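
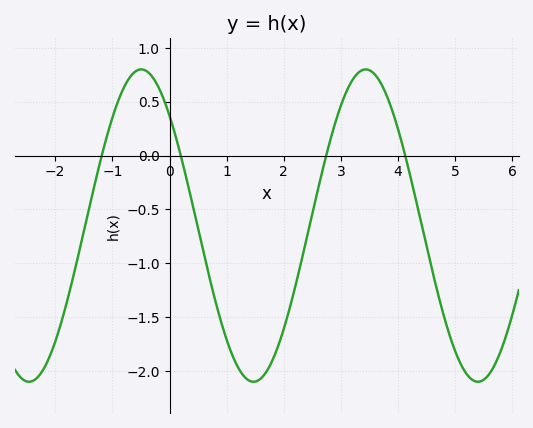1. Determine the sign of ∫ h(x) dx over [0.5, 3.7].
negative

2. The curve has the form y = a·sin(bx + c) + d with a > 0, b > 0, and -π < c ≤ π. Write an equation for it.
y = 1.45sin(1.6x + 2.4) - 0.65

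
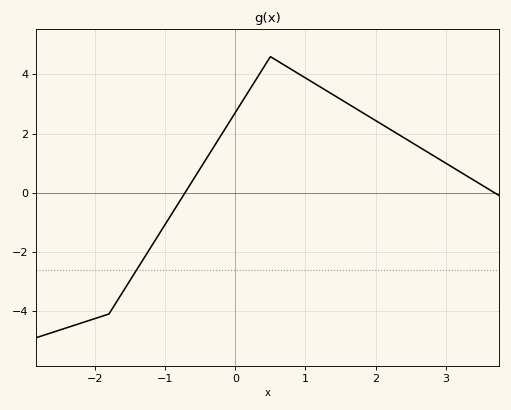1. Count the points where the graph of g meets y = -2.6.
1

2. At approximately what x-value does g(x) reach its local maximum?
0.499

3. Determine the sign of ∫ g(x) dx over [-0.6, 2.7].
positive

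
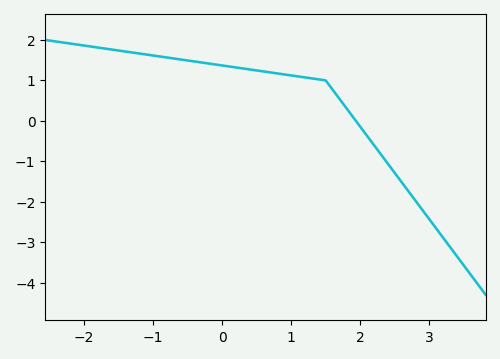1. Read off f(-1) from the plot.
1.62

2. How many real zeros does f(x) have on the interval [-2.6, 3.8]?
1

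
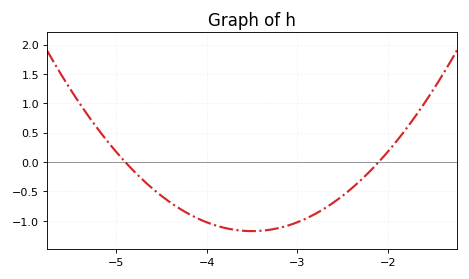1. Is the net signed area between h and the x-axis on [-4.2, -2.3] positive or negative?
negative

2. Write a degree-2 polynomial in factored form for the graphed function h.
y = 0.6(x + 4.9)(x + 2.1)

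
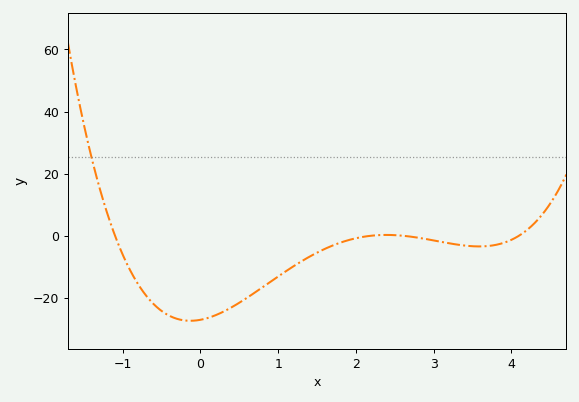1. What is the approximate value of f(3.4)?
-4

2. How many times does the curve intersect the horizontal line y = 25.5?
1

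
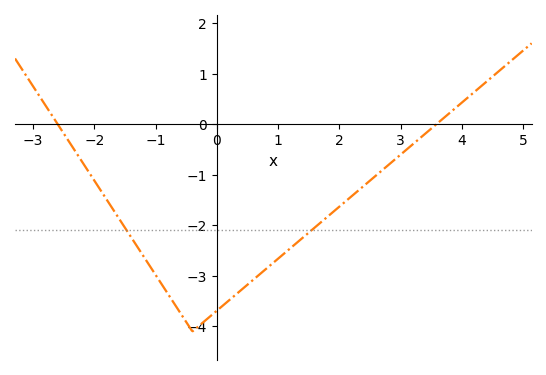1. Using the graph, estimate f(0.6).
-3.1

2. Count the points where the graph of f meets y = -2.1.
2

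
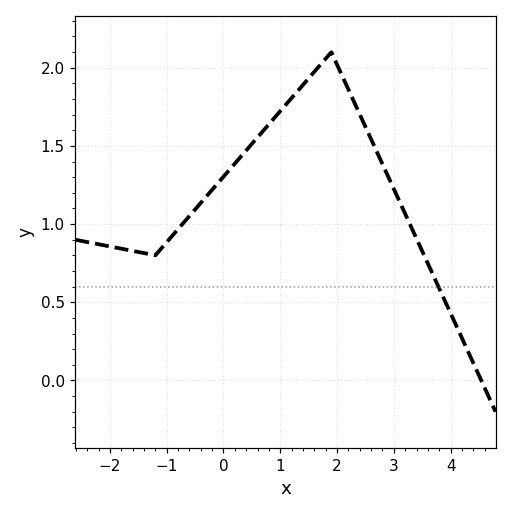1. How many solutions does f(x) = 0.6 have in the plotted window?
1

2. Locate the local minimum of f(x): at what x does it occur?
-1.2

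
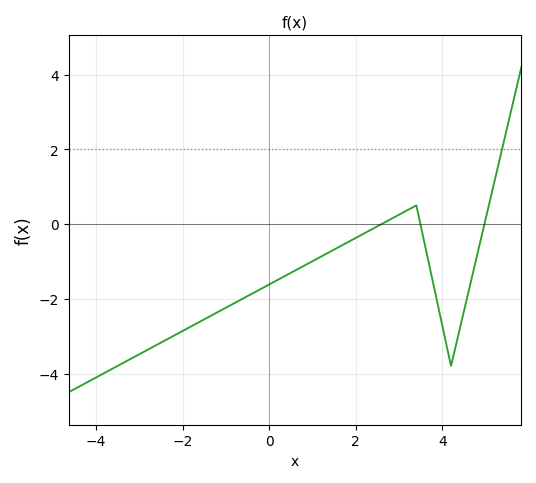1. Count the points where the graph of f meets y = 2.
1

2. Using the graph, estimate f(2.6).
0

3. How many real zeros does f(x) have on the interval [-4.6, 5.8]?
3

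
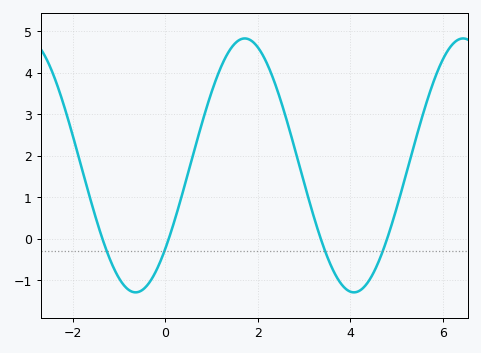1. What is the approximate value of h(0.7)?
2.44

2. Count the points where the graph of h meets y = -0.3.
4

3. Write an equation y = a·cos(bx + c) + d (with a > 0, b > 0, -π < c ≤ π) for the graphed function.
y = 3.06cos(1.33x - 2.28) + 1.77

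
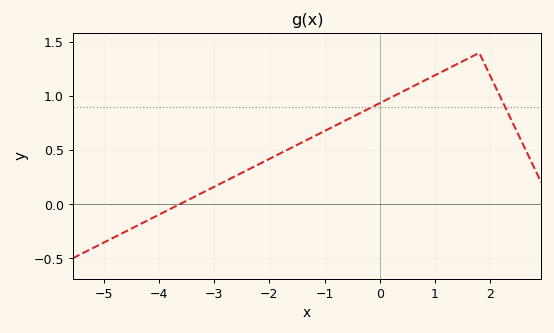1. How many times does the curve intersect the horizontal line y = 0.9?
2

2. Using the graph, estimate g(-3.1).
0.135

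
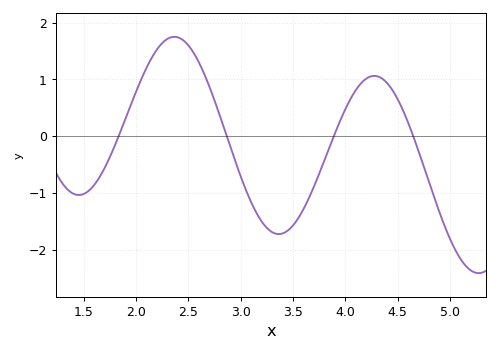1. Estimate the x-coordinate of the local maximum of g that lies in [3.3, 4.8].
4.3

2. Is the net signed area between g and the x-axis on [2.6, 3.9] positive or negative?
negative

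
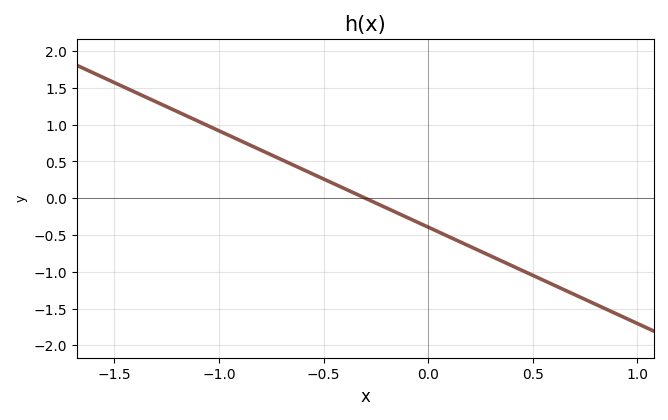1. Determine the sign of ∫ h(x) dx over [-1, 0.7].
negative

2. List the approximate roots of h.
-0.3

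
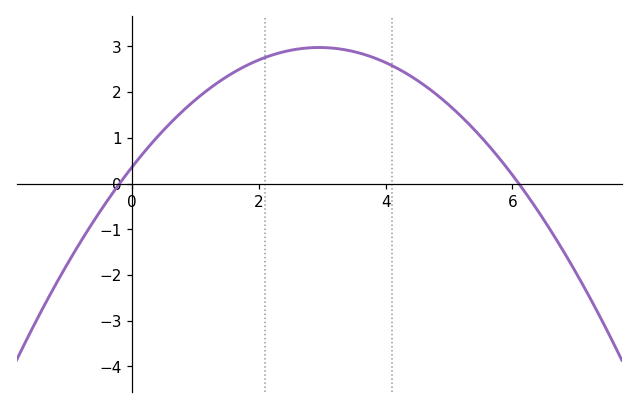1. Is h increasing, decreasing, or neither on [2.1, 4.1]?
neither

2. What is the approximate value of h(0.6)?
1.32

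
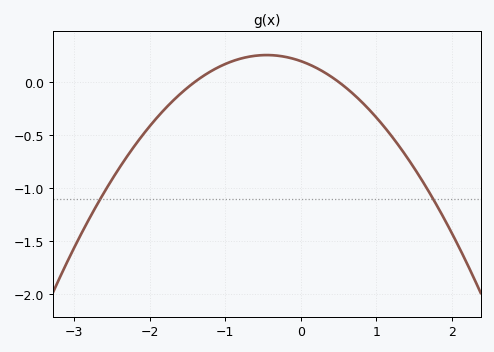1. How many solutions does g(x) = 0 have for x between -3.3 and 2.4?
2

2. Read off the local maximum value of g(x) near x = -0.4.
0.253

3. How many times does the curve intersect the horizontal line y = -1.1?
2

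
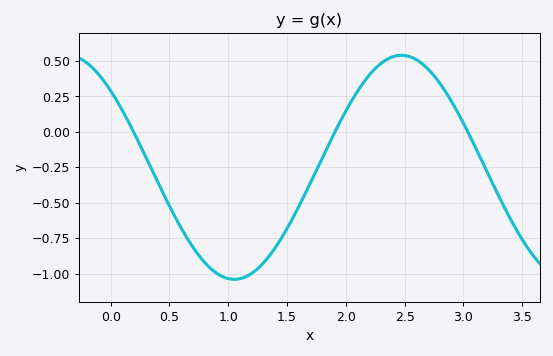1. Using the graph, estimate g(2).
0.147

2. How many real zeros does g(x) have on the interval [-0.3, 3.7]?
3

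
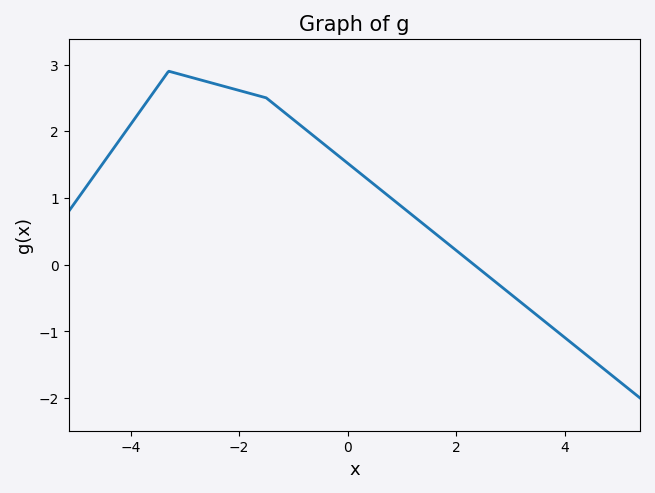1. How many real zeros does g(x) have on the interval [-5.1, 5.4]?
1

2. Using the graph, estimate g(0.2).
1.39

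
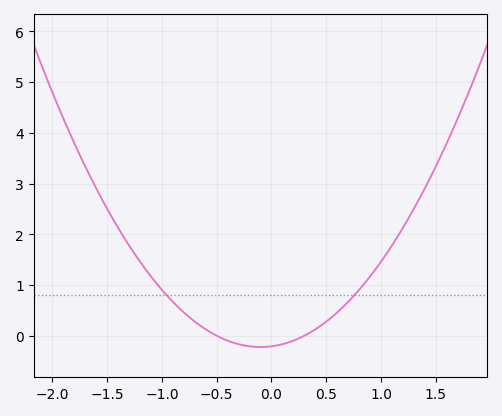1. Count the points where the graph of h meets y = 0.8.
2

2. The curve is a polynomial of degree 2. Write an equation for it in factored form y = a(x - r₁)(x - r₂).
y = 1.39(x + 0.5)(x - 0.3)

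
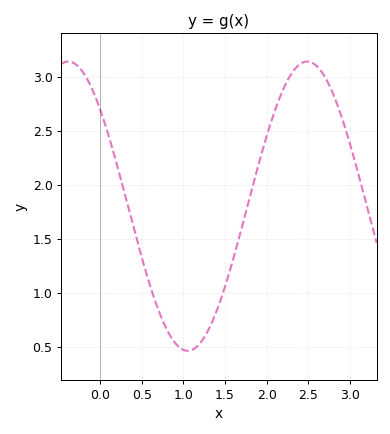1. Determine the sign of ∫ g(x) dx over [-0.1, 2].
positive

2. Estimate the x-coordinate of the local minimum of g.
1.1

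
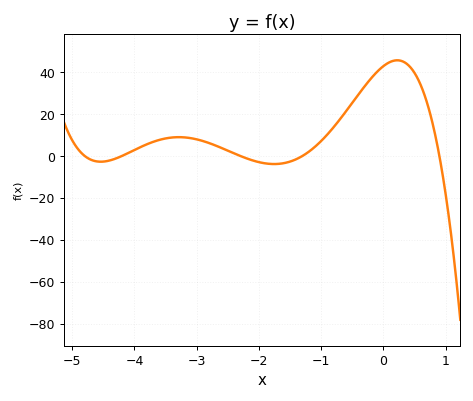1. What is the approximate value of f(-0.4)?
30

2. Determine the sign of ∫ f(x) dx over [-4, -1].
positive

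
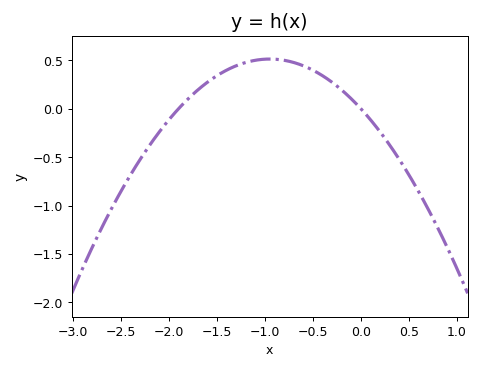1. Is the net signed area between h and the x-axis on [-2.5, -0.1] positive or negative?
positive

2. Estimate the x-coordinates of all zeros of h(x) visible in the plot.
-1.9, 0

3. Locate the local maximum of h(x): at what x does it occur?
-0.9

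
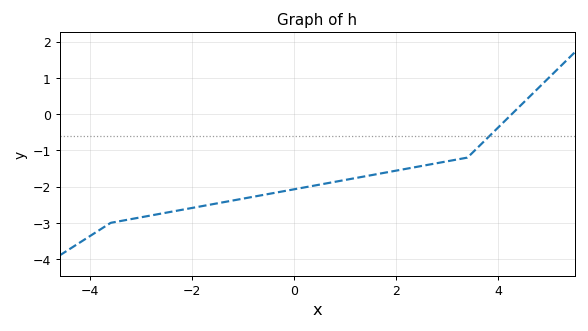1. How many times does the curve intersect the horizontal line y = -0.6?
1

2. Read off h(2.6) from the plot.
-1.41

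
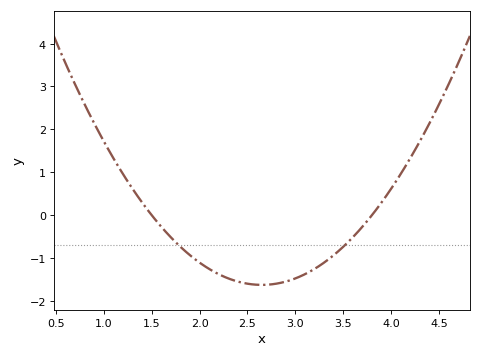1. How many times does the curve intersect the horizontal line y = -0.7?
2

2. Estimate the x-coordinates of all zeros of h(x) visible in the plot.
1.5, 3.8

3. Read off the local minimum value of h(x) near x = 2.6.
-1.63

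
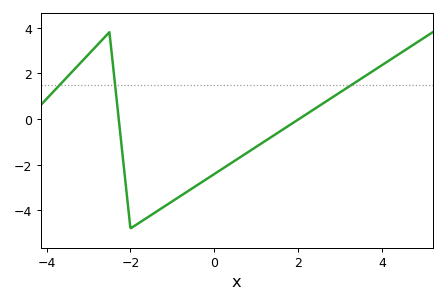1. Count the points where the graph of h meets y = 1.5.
3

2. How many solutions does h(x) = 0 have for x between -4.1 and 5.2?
2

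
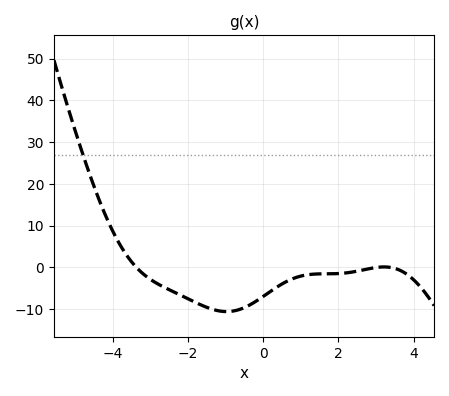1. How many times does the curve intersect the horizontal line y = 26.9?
1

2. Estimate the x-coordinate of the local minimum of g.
-0.978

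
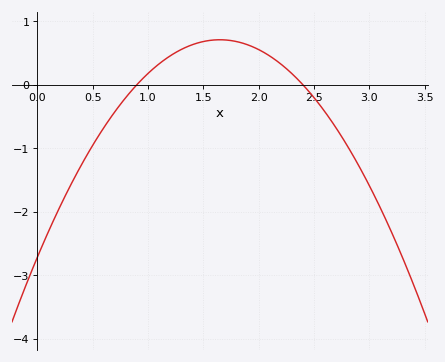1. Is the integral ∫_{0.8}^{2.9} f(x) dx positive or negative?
positive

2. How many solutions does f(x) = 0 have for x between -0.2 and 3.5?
2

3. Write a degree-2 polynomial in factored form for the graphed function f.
y = -1.26(x - 0.9)(x - 2.4)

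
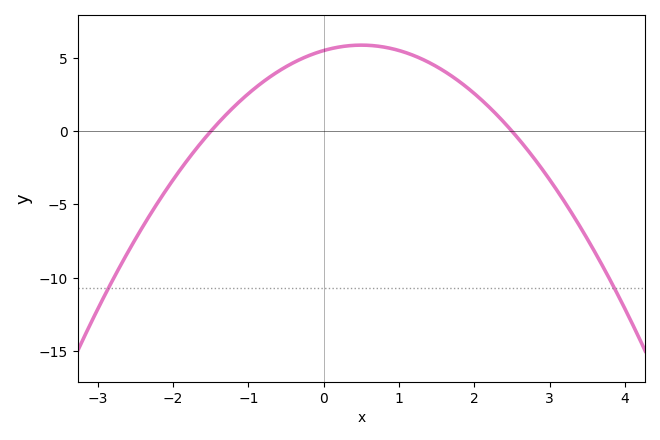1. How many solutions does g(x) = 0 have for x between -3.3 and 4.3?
2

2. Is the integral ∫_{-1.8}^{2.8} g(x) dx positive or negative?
positive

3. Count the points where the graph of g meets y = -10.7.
2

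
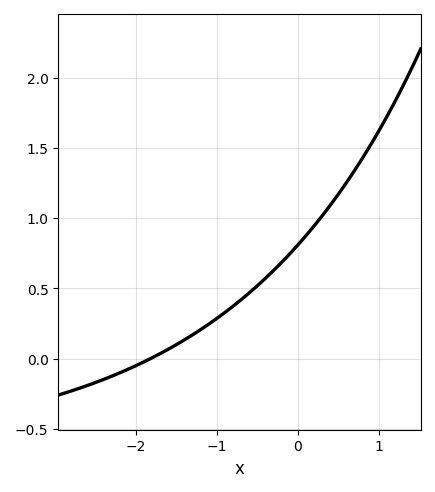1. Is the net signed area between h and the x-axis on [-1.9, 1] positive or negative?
positive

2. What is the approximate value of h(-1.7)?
0.036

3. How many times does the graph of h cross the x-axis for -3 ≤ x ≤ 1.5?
1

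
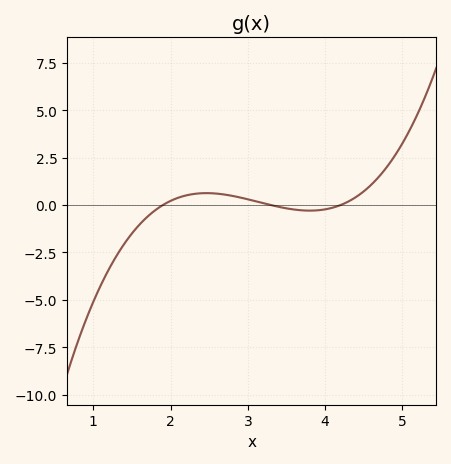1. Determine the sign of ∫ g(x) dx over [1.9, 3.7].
positive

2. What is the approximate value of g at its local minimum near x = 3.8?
-0.293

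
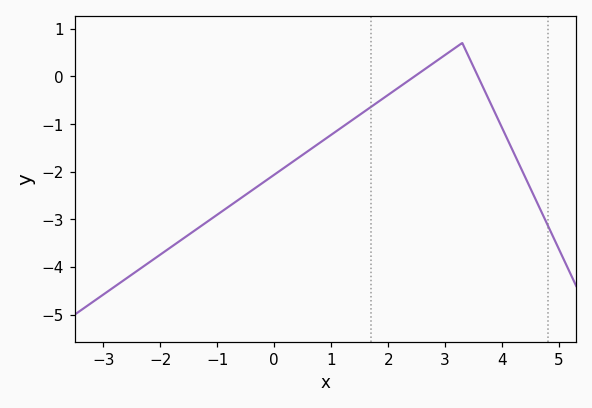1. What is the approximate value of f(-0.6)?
-2.6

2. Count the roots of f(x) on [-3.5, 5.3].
2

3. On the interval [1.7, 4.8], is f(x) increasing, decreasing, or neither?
neither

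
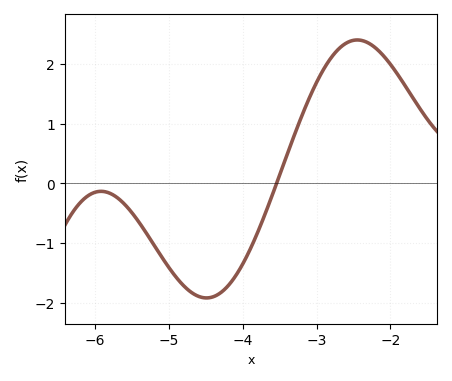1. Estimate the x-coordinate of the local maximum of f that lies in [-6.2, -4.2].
-5.9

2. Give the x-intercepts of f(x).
-3.5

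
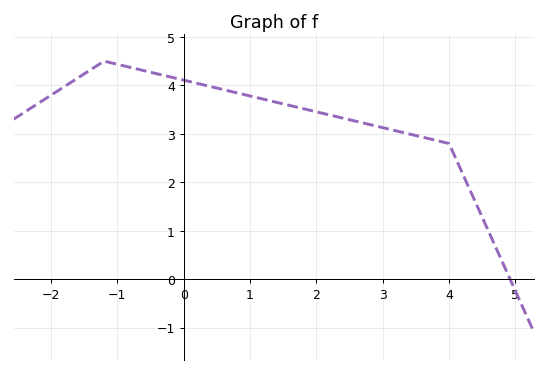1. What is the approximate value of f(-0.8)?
4.37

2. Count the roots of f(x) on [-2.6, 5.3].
1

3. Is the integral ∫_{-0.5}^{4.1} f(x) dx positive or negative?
positive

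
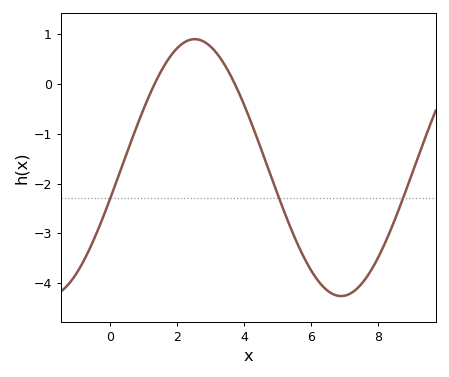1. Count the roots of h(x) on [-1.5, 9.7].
2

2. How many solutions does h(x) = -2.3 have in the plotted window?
3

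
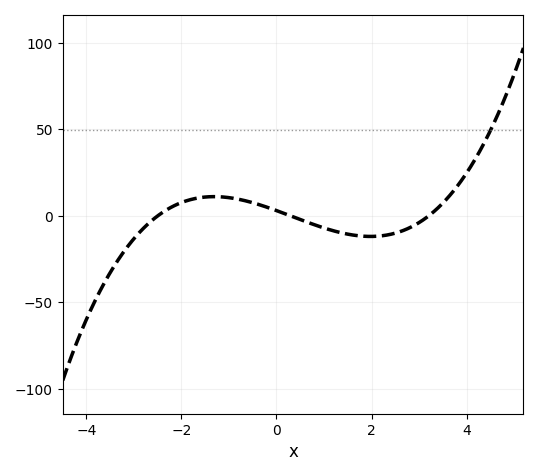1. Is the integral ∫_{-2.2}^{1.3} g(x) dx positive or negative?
positive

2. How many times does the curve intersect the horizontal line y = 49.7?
1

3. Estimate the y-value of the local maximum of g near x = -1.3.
11.1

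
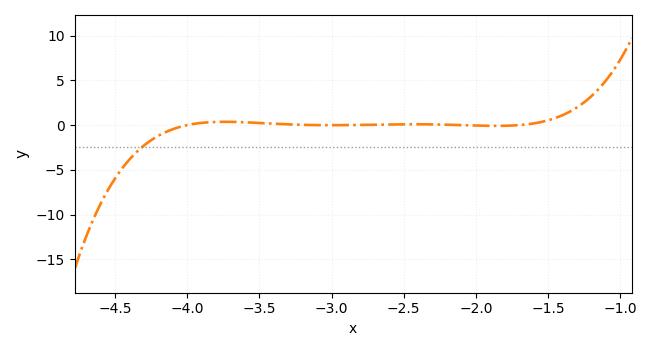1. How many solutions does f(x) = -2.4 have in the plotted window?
1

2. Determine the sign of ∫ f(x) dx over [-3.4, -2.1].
positive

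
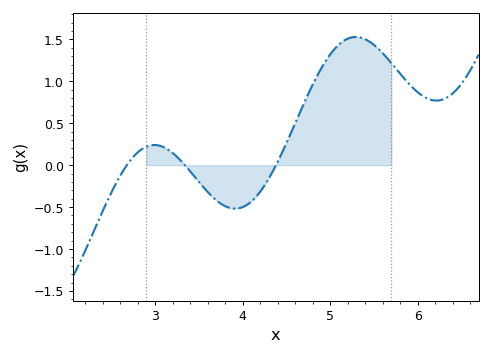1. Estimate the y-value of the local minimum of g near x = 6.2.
0.75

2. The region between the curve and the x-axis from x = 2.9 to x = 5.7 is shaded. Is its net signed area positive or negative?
positive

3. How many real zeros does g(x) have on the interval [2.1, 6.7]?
3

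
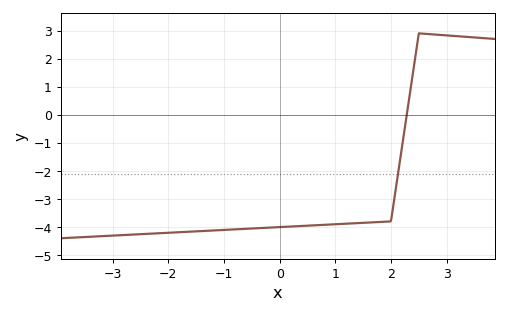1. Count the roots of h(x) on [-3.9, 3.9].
1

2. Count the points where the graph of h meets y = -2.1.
1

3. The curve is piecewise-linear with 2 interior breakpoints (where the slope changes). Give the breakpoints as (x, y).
(2, -3.8); (2.5, 2.9)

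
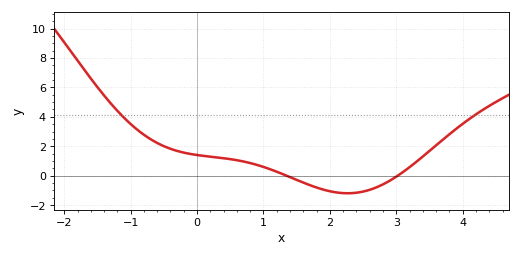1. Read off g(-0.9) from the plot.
3.2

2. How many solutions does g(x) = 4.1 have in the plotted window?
2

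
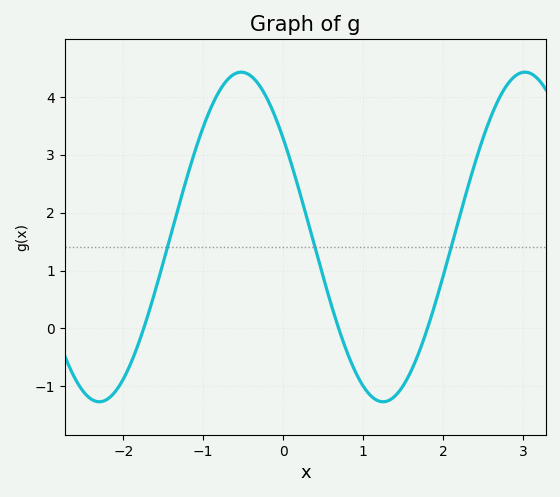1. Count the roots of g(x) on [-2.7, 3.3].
3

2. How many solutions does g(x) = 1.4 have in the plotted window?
3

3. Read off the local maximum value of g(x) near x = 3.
4.43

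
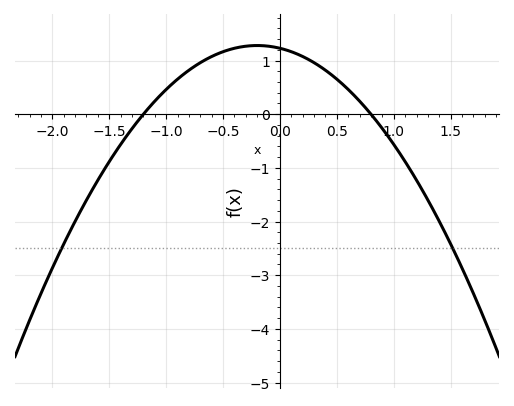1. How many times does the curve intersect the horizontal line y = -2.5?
2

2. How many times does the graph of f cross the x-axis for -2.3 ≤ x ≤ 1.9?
2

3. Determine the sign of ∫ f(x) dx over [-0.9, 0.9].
positive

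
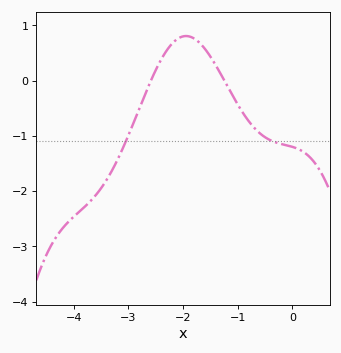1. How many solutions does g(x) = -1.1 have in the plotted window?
2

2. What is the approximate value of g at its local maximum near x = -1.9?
0.8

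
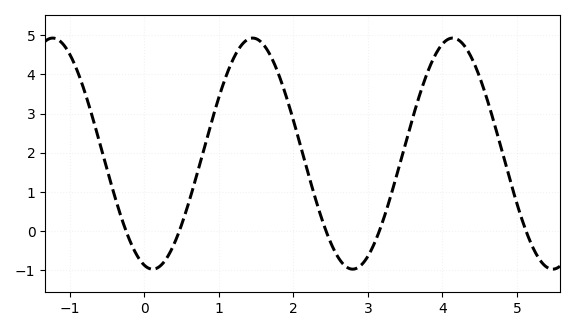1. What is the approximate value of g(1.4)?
4.9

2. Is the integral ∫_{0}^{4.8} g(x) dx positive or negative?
positive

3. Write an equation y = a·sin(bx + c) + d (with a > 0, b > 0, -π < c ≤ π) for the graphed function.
y = 2.95sin(2.3x - 1.8) + 1.98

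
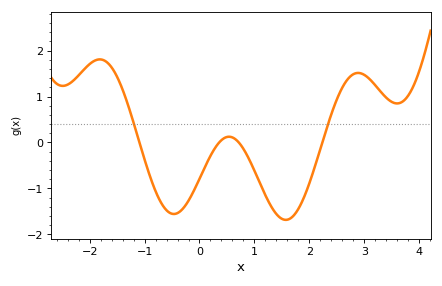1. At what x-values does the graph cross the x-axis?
-1.09, 0.359, 0.716, 2.24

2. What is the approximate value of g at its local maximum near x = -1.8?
1.81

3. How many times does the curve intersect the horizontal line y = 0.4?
2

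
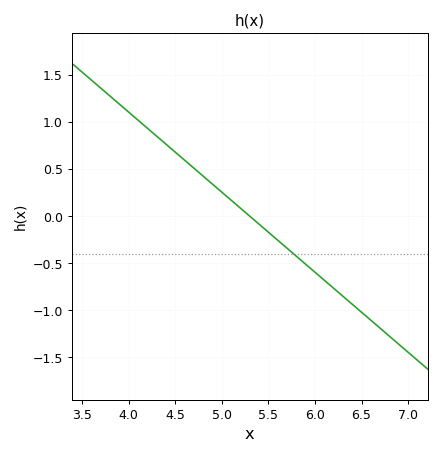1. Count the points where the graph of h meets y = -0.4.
1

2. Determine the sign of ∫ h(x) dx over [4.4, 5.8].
positive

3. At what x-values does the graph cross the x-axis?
5.3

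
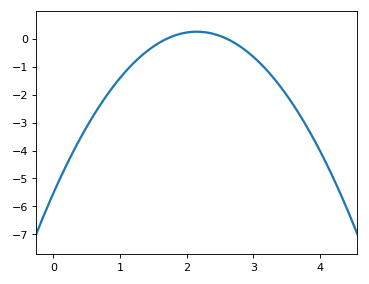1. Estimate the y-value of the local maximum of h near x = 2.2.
0.3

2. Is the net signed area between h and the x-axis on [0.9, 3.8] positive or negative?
negative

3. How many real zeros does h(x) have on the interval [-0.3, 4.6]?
2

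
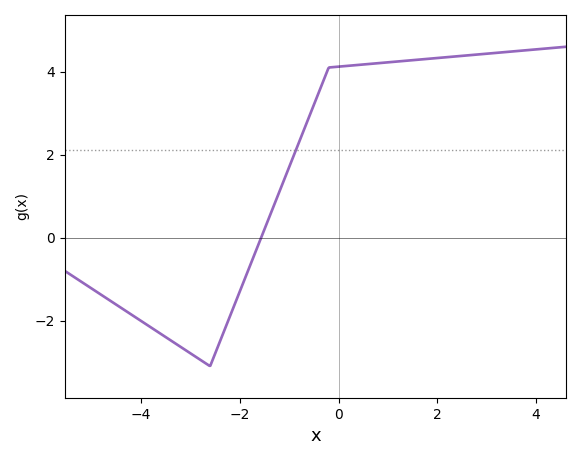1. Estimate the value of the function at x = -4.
-2.01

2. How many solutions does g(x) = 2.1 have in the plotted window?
1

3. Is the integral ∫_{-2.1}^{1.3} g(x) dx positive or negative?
positive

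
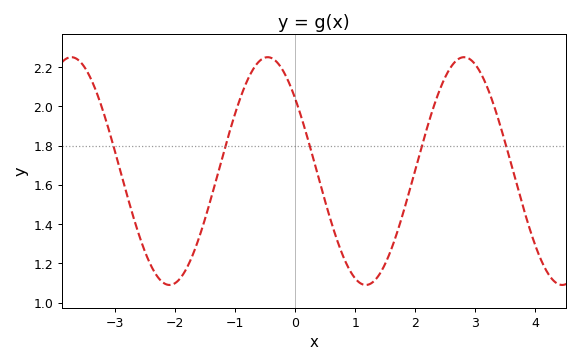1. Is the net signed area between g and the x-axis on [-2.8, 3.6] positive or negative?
positive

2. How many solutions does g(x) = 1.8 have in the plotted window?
5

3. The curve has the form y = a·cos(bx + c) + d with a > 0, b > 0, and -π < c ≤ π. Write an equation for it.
y = 0.58cos(1.9x + 0.88) + 1.67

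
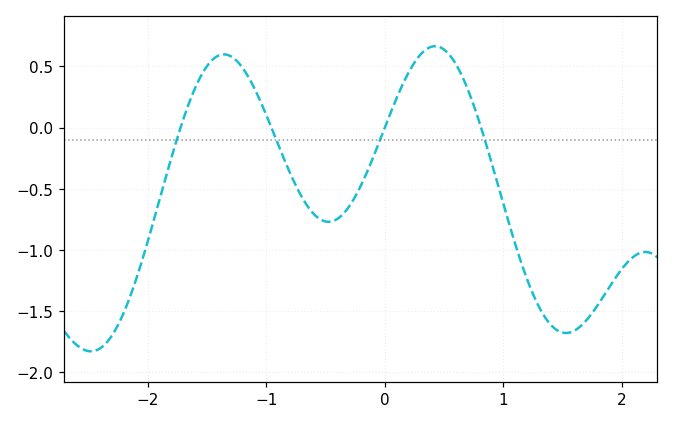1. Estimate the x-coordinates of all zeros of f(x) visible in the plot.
-1.73, -0.958, 0, 0.813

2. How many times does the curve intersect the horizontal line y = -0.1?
4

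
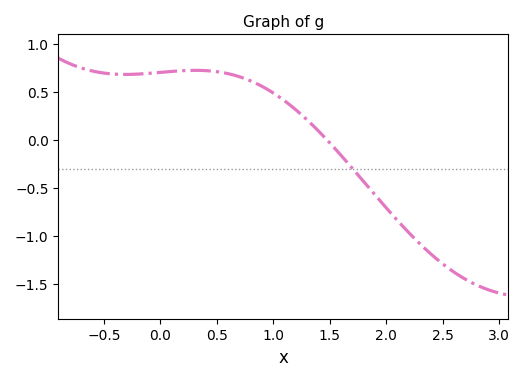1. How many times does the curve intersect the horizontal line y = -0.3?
1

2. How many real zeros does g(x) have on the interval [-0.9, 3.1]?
1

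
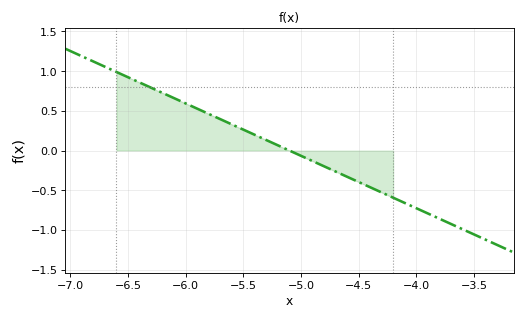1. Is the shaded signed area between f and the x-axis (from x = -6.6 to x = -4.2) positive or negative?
positive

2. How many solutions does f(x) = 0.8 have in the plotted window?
1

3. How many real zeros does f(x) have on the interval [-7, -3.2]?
1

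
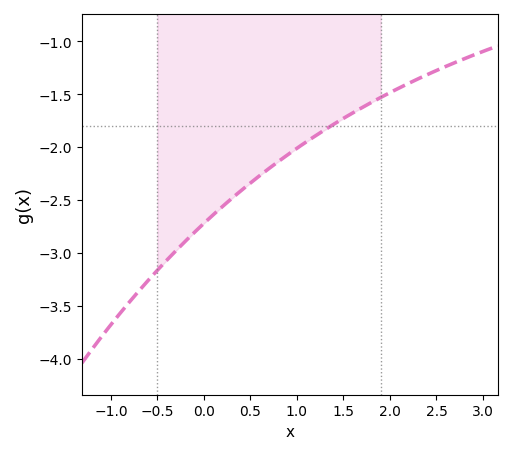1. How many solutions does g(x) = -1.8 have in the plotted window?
1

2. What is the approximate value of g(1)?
-2.01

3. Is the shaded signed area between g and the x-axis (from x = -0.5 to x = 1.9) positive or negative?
negative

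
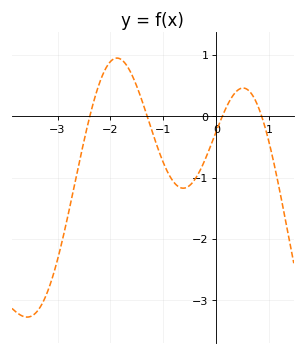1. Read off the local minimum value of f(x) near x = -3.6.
-3.3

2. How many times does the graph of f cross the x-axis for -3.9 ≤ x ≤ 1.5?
4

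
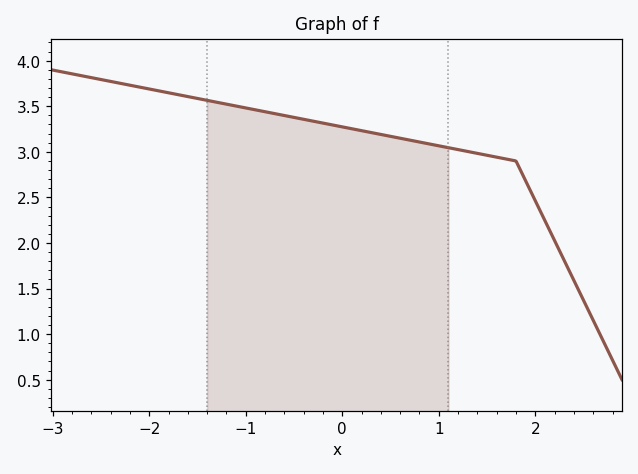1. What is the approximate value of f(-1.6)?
3.61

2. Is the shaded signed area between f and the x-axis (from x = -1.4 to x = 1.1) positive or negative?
positive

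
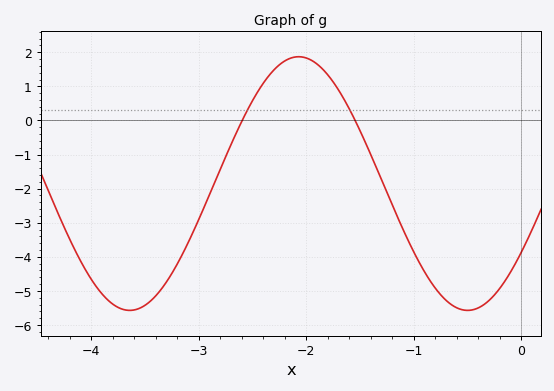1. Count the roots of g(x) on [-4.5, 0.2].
2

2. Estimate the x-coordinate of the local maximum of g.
-2.07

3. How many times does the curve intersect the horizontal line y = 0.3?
2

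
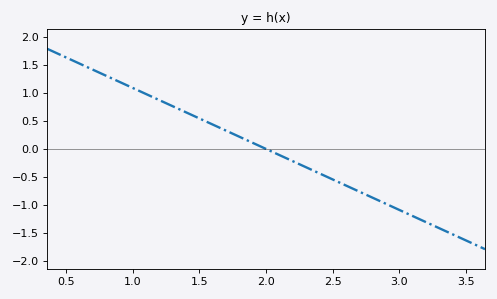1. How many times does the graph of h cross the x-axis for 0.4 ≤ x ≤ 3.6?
1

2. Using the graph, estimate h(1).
1.09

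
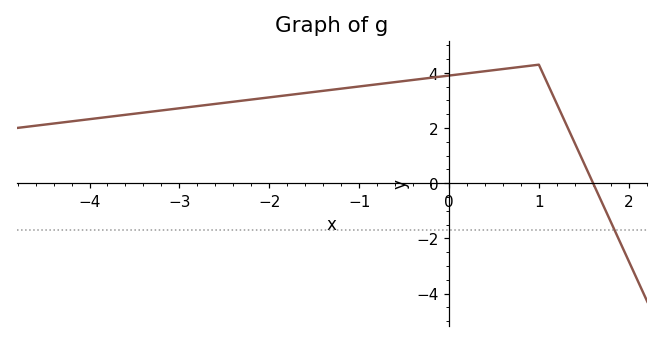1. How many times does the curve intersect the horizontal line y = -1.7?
1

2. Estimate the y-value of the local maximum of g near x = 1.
4.2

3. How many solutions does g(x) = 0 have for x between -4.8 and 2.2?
1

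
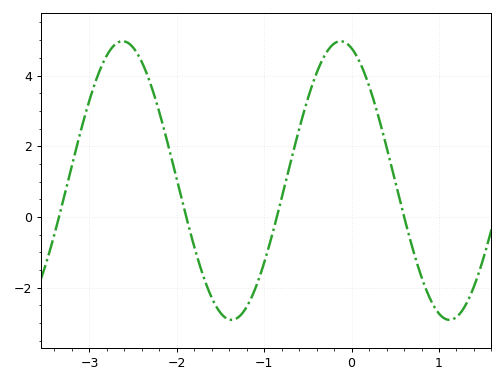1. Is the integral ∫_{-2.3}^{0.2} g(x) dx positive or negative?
positive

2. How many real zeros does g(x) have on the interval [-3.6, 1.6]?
4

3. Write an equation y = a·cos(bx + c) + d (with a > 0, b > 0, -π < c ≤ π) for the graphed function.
y = 3.94cos(2.52x + 0.32) + 1.03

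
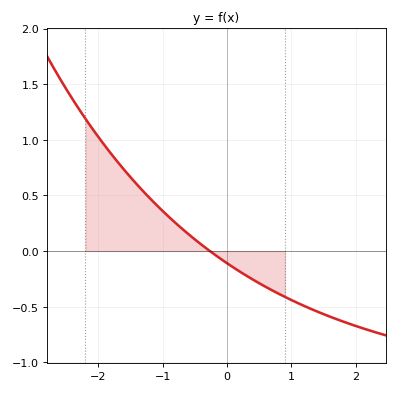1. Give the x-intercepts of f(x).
-0.3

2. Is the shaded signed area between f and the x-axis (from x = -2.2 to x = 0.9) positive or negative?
positive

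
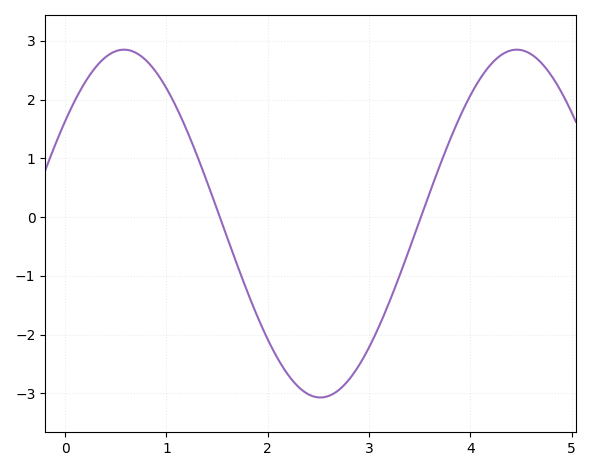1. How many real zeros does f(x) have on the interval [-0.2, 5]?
2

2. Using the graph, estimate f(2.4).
-3.01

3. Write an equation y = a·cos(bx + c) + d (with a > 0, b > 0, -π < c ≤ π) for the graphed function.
y = 2.96cos(1.62x - 0.94) - 0.11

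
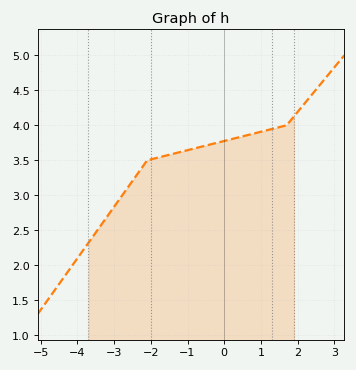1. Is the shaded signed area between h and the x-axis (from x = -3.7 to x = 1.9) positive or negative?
positive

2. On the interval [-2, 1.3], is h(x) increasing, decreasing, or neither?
increasing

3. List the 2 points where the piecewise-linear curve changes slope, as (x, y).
(-2.1, 3.5); (1.7, 4)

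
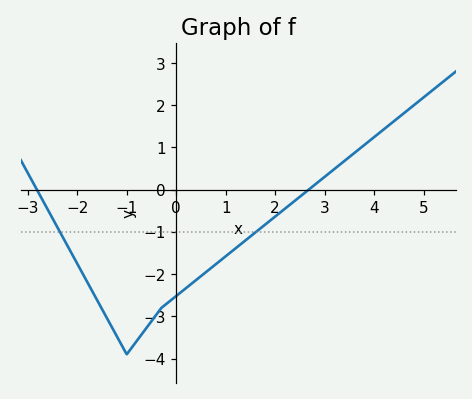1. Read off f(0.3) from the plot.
-2.2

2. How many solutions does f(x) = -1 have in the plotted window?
2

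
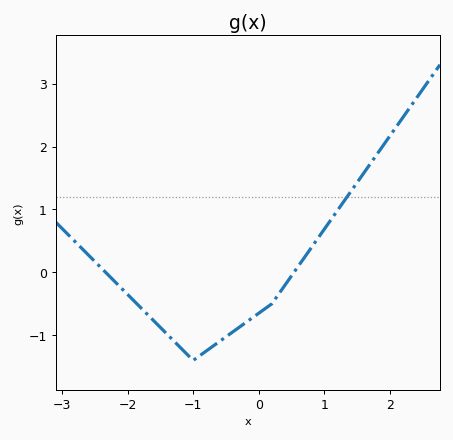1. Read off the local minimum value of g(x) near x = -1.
-1.4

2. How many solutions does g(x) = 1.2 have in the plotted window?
1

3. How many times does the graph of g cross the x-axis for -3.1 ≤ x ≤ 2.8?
2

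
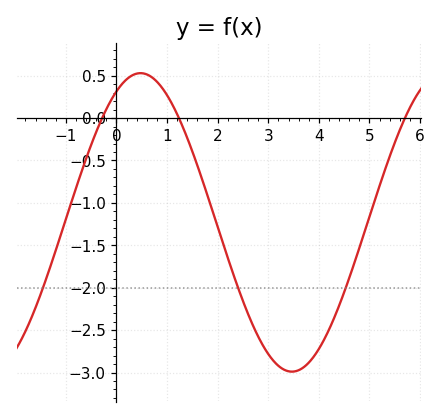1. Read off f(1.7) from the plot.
-0.75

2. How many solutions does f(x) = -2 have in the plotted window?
3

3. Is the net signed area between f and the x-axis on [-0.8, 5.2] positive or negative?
negative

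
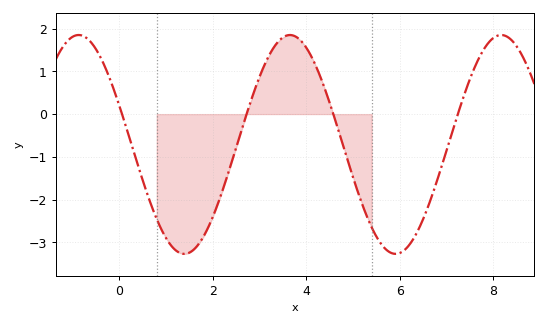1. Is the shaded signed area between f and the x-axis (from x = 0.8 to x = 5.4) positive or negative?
negative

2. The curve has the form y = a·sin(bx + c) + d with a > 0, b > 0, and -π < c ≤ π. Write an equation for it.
y = 2.56sin(1.4x + 2.8) - 0.71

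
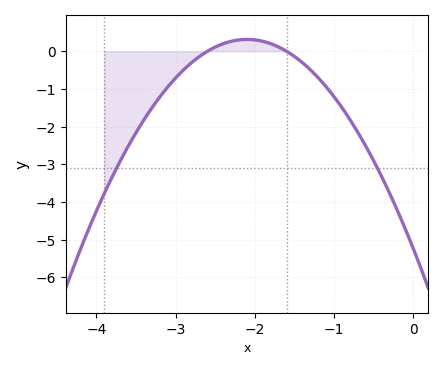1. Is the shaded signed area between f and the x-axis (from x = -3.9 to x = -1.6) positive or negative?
negative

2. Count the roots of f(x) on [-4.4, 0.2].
2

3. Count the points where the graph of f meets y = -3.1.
2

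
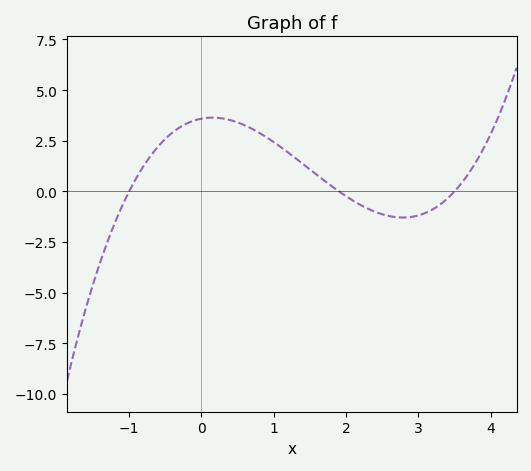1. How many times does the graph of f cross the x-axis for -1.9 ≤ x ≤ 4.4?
3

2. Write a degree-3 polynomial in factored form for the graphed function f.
y = 0.54(x + 1)(x - 1.9)(x - 3.5)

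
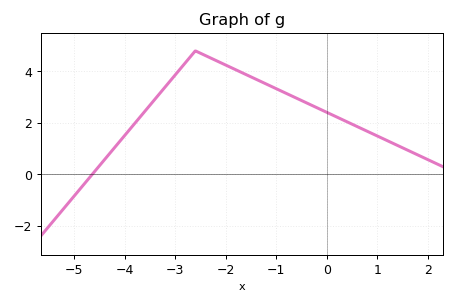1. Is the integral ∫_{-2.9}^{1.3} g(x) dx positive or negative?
positive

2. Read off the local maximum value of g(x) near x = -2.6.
4.8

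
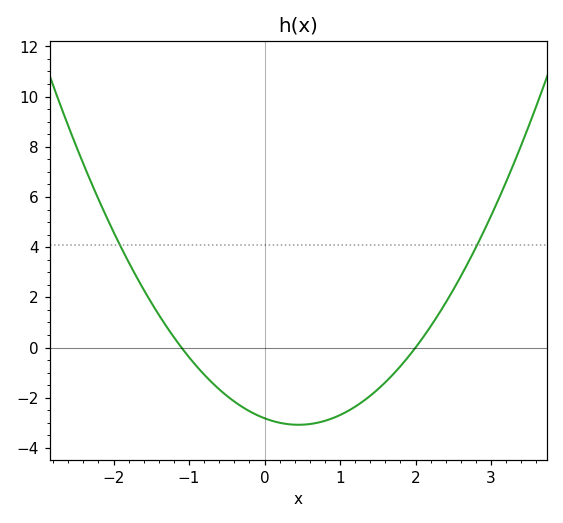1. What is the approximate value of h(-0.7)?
-1.4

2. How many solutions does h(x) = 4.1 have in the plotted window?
2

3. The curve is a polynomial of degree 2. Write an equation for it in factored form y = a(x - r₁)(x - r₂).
y = 1.28(x + 1.1)(x - 2)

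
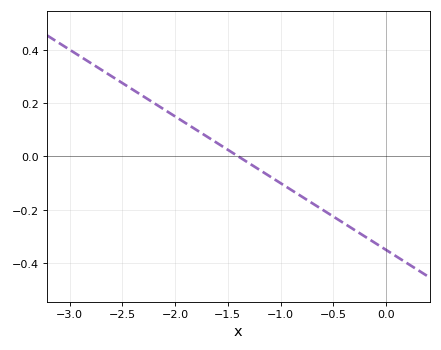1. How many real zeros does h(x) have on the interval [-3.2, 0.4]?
1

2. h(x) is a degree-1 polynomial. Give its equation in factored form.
y = -0.25(x + 1.4)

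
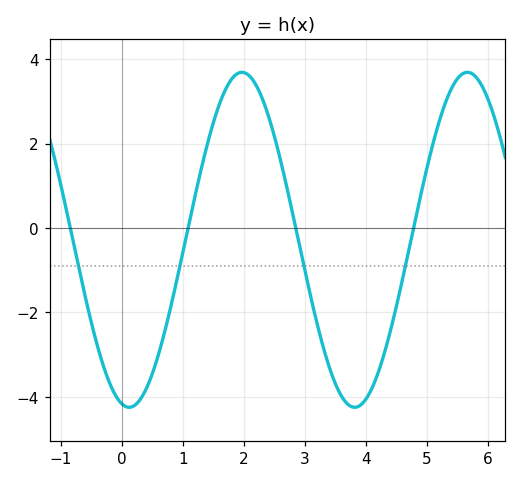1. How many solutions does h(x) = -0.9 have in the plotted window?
4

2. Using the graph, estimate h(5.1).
2.01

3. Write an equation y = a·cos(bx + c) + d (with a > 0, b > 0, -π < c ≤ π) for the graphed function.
y = 3.97cos(1.7x + 2.94) - 0.28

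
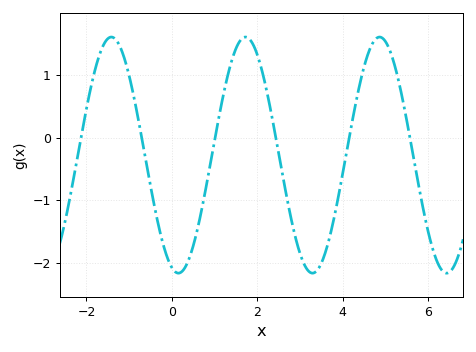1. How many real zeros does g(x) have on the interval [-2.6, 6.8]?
6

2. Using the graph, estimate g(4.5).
1.12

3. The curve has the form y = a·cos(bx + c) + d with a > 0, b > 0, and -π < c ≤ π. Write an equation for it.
y = 1.89cos(2x + 2.83) - 0.28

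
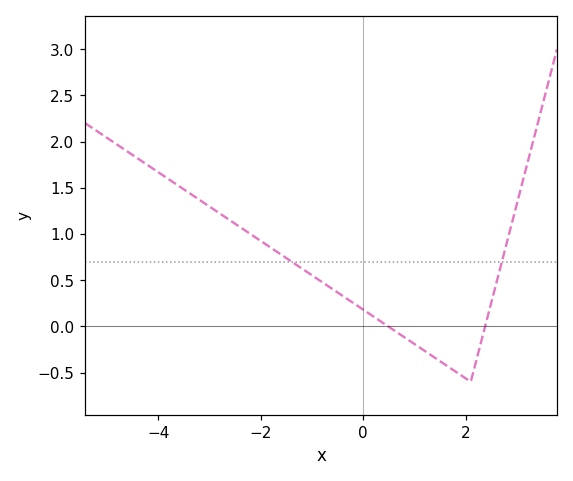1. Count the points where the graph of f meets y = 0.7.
2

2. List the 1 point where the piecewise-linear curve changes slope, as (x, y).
(2.1, -0.6)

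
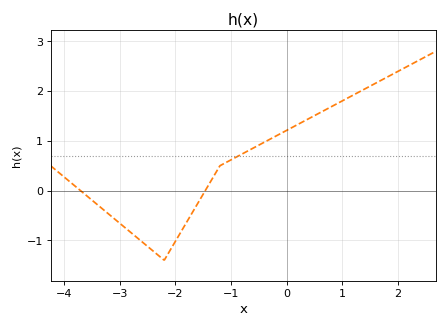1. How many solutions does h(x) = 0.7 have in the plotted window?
1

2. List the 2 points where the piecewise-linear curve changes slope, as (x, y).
(-2.2, -1.4); (-1.2, 0.5)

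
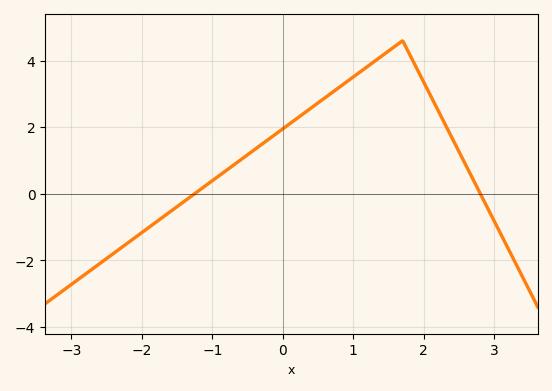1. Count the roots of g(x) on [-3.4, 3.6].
2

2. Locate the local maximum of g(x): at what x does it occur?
1.7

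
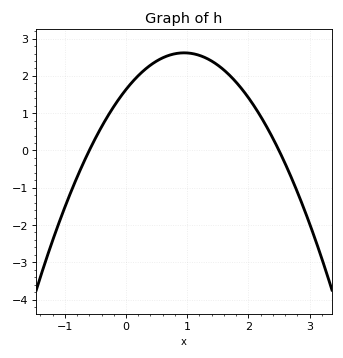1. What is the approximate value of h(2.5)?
0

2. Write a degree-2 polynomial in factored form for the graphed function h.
y = -1.09(x + 0.6)(x - 2.5)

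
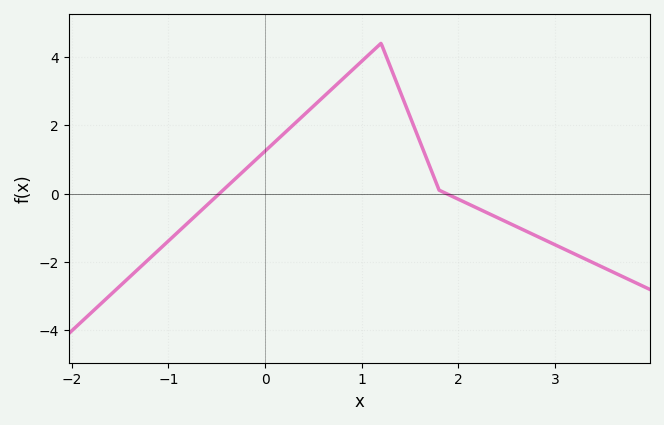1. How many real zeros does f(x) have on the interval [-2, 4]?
2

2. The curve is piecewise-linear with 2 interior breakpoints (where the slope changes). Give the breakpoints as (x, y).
(1.2, 4.4); (1.8, 0.1)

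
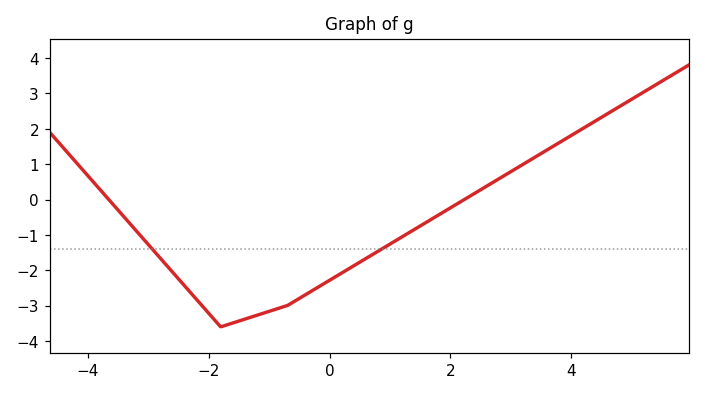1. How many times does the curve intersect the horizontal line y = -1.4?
2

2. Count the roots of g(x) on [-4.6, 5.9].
2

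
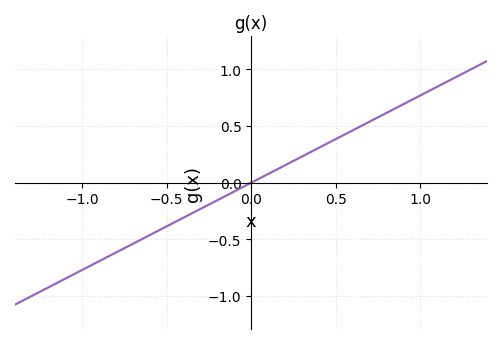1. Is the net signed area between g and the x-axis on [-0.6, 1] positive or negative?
positive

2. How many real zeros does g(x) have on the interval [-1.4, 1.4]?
1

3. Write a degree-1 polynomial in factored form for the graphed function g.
y = 0.77(x - 0)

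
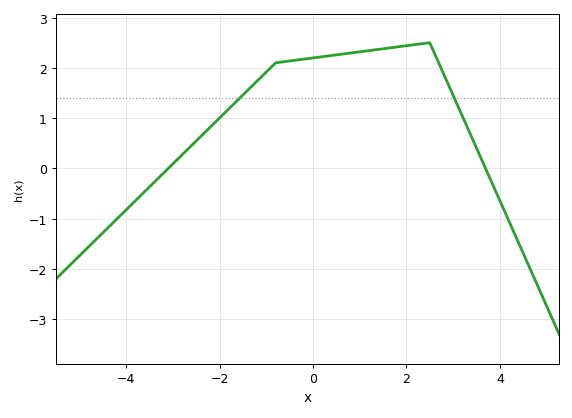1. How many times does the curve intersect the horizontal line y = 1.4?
2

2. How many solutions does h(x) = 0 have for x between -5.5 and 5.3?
2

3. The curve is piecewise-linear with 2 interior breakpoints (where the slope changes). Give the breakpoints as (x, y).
(-0.8, 2.1); (2.5, 2.5)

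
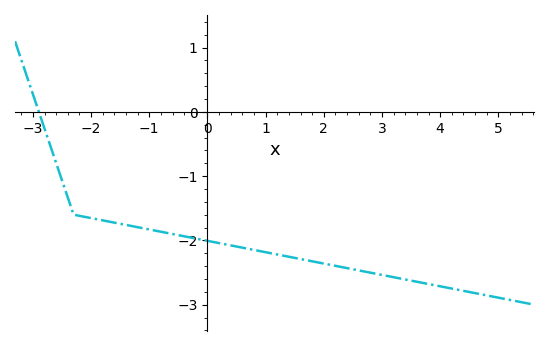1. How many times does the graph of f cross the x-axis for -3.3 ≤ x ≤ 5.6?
1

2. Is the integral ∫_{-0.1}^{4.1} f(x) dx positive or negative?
negative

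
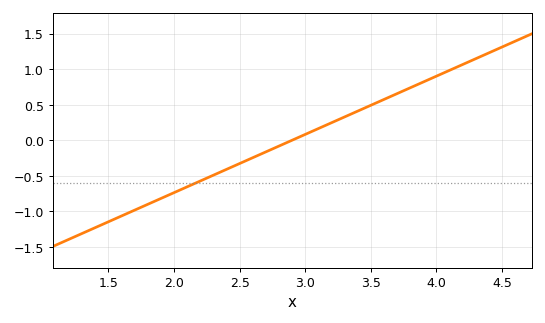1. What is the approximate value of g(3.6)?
0.55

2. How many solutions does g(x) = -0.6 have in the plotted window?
1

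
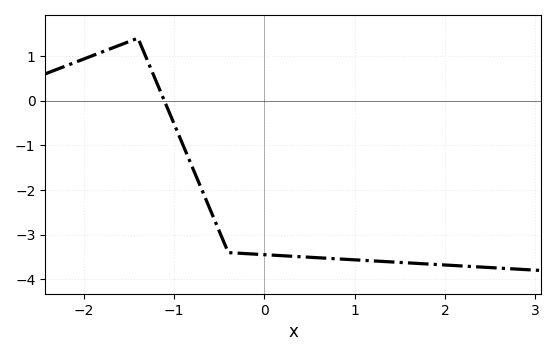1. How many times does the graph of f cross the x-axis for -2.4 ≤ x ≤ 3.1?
1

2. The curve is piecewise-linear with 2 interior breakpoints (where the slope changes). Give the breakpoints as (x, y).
(-1.4, 1.4); (-0.4, -3.4)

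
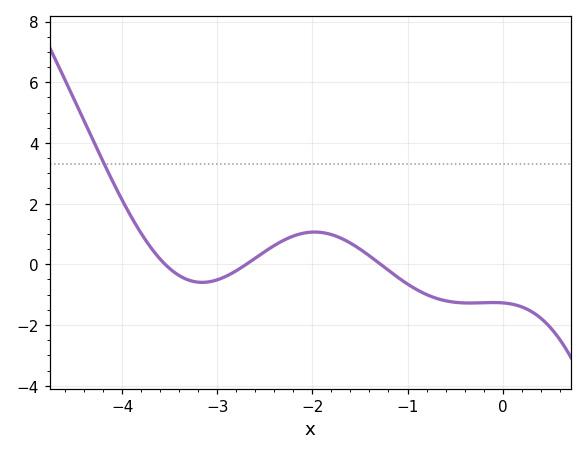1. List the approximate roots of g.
-3.55, -2.7, -1.28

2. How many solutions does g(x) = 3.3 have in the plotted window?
1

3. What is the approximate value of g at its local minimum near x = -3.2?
-0.595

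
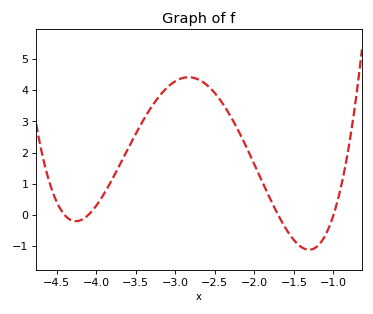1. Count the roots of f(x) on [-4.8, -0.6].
4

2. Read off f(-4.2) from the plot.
-0.2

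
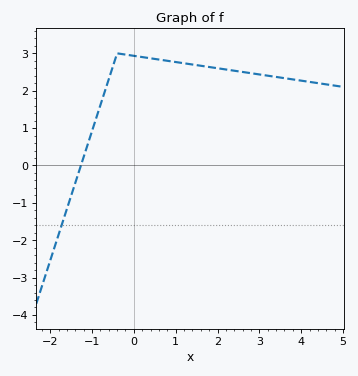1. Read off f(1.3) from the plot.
2.7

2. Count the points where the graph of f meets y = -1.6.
1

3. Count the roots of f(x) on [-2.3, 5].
1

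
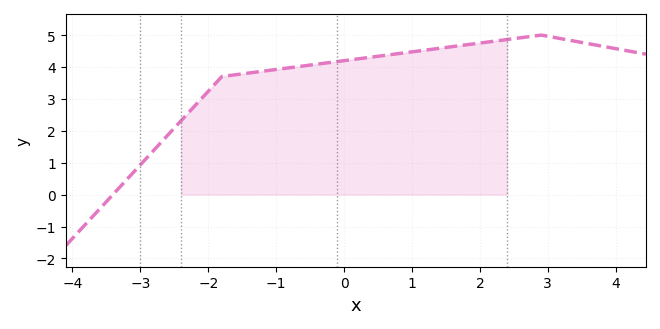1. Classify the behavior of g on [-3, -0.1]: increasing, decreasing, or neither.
increasing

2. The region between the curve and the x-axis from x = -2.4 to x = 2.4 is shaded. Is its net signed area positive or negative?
positive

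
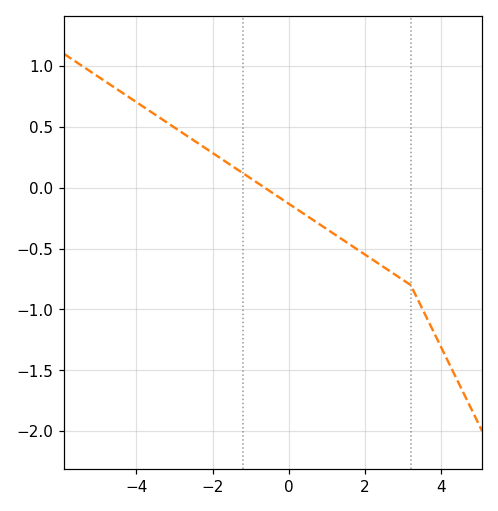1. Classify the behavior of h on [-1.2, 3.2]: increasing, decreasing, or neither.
decreasing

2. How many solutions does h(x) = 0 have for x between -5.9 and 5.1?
1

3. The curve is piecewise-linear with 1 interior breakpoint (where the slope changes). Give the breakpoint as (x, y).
(3.2, -0.8)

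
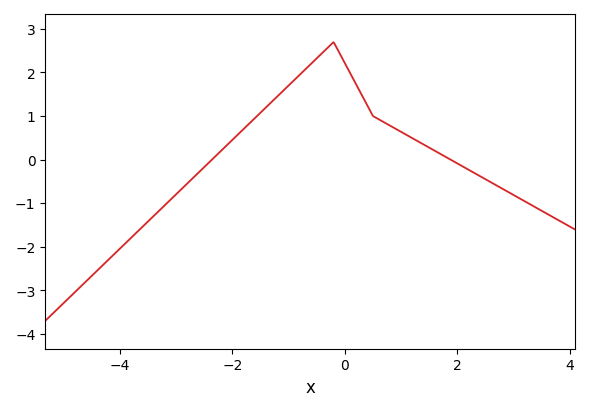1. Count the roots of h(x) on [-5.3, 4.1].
2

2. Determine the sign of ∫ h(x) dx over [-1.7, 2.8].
positive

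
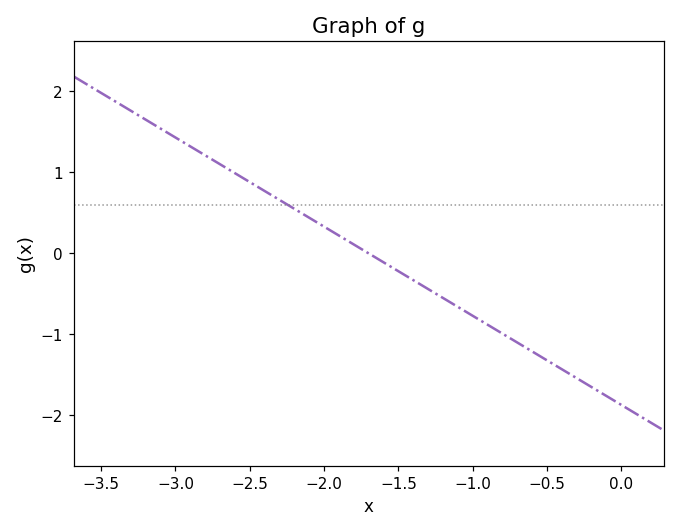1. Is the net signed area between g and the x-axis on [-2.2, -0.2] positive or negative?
negative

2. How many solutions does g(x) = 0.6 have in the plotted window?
1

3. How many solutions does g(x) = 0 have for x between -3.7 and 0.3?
1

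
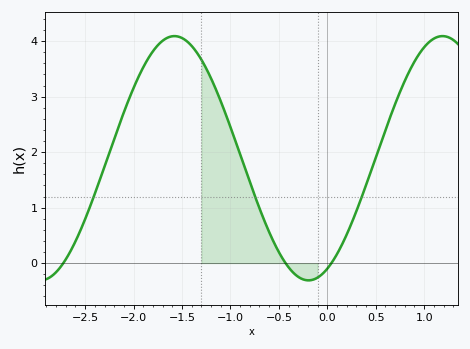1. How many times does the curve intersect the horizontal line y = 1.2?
3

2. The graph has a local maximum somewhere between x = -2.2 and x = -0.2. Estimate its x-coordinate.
-1.58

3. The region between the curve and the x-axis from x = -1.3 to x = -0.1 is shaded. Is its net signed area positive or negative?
positive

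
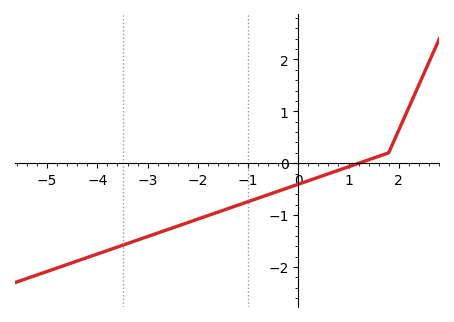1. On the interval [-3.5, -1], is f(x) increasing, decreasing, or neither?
increasing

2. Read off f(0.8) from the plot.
-0.1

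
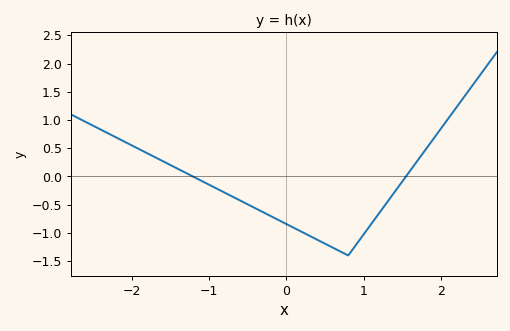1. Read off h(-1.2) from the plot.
-0.009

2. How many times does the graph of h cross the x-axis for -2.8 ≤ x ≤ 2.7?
2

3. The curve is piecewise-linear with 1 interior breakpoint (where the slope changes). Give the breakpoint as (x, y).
(0.8, -1.4)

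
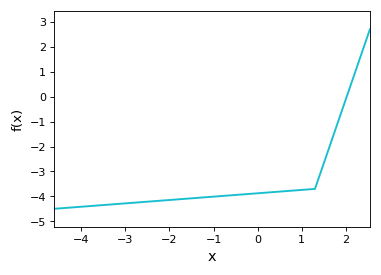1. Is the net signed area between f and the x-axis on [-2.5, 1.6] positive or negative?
negative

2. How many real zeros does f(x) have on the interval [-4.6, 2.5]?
1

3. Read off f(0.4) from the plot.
-3.8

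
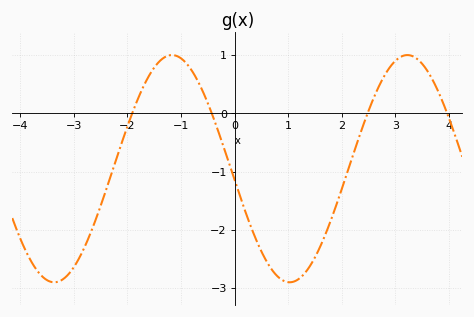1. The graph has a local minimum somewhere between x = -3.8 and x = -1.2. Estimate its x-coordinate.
-3.36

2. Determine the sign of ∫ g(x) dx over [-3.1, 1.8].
negative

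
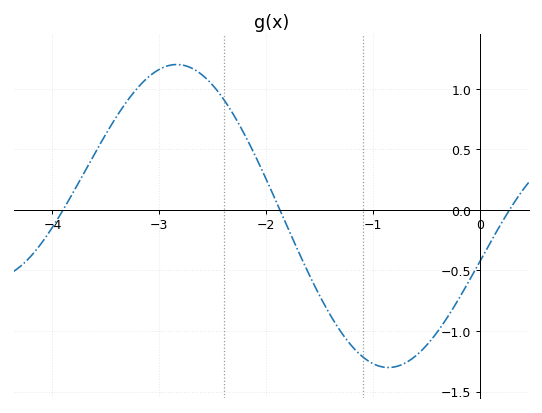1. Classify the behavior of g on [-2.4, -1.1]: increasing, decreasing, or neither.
decreasing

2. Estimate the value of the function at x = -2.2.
0.6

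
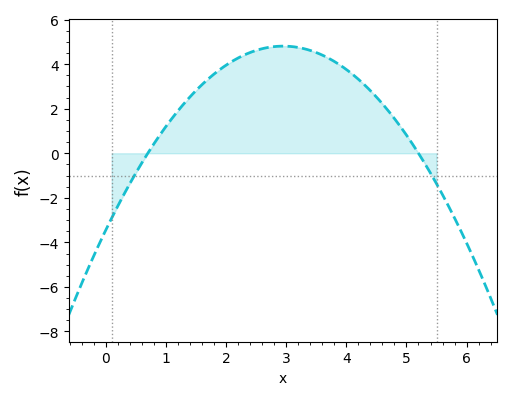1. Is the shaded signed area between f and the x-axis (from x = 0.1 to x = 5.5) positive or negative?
positive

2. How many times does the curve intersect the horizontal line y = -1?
2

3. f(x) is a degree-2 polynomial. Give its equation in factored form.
y = -0.95(x - 0.7)(x - 5.2)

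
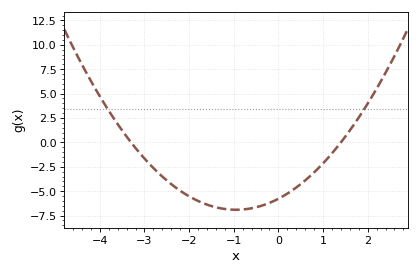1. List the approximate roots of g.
-3.3, 1.4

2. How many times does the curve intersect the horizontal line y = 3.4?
2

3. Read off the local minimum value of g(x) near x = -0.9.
-6.9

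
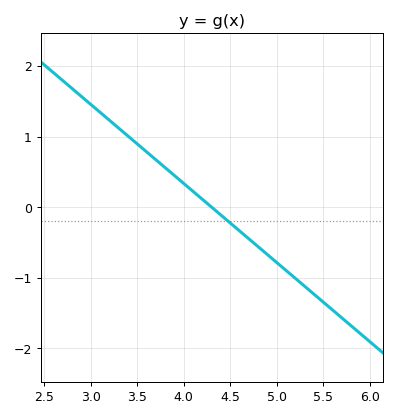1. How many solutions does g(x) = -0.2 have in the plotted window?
1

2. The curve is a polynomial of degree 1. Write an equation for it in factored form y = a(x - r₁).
y = -1.12(x - 4.3)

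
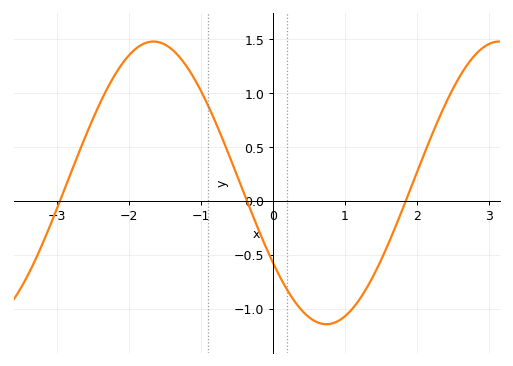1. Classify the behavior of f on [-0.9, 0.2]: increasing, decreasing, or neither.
decreasing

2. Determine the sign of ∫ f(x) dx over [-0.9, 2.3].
negative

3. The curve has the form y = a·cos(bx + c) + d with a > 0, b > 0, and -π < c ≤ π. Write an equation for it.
y = 1.31cos(1.31x + 2.17) + 0.17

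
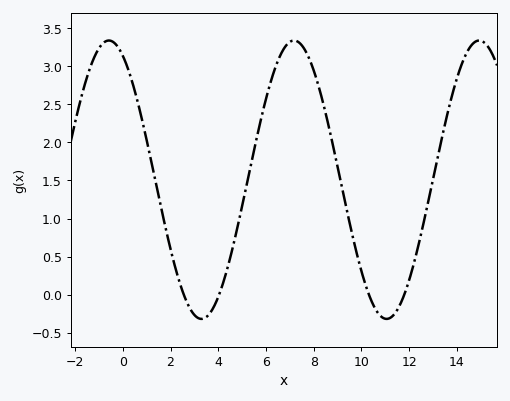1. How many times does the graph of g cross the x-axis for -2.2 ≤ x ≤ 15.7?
4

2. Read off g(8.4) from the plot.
2.51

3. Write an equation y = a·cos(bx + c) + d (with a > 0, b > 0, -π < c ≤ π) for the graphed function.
y = 1.83cos(0.81x + 0.472) + 1.51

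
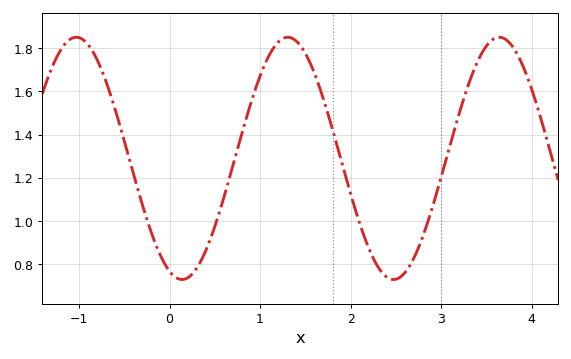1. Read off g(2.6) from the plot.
0.76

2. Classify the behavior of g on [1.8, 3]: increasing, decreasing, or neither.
neither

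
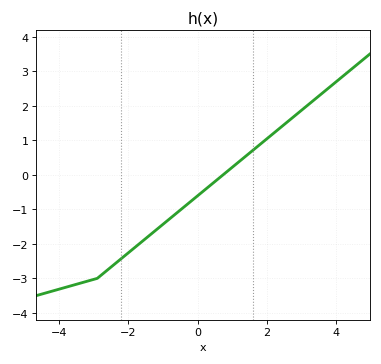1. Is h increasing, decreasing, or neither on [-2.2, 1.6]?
increasing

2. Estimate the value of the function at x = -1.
-1.43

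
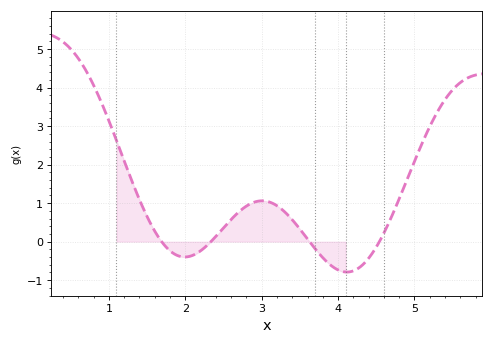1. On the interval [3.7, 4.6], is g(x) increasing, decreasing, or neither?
neither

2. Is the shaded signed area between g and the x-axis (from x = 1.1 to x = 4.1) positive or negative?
positive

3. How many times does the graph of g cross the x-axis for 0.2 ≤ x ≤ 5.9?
4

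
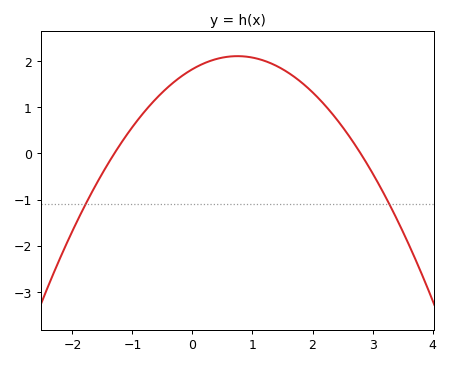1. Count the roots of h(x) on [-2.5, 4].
2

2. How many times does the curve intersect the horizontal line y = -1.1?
2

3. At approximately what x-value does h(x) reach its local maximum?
0.75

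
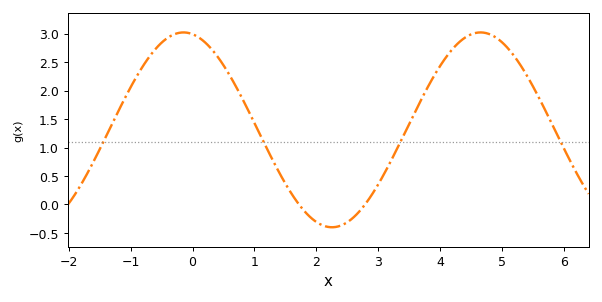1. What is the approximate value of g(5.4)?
2.26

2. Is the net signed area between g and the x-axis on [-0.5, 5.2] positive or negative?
positive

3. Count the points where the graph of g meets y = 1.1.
4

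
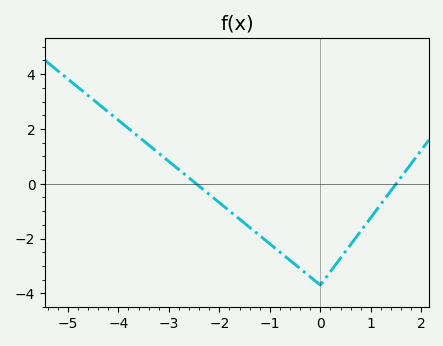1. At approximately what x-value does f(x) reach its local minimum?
0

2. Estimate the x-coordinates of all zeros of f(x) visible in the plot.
-2.4, 1.6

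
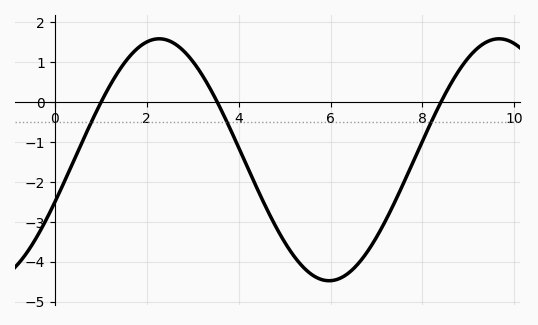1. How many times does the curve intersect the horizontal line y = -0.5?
3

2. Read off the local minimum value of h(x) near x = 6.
-4.5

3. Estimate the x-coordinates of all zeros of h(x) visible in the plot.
1, 3.6, 8.4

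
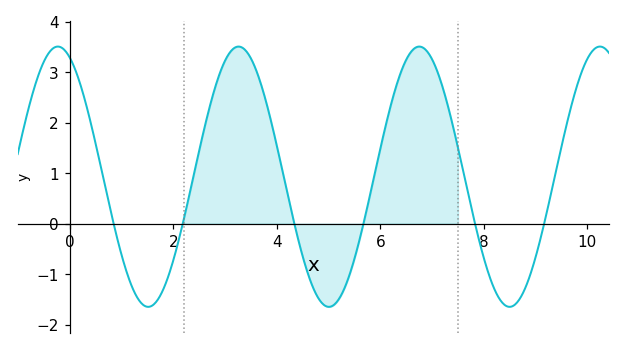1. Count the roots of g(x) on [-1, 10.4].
6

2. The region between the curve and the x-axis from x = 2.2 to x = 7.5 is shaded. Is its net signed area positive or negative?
positive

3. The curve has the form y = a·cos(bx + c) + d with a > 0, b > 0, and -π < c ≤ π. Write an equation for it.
y = 2.58cos(1.8x + 0.412) + 0.93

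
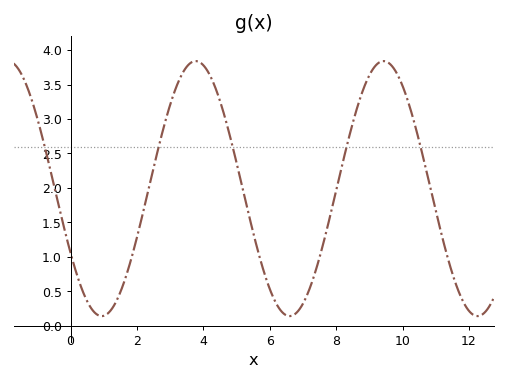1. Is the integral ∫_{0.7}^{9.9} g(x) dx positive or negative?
positive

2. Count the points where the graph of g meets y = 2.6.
5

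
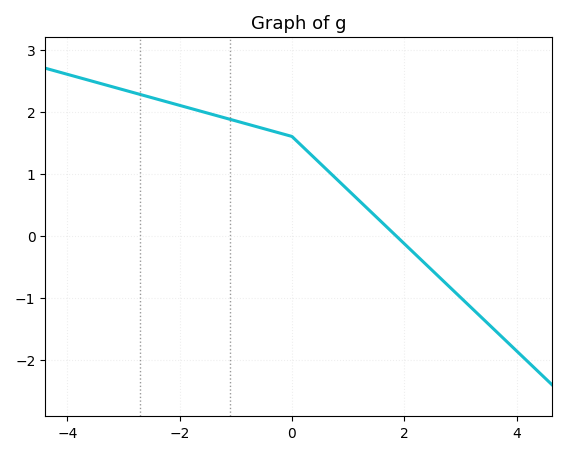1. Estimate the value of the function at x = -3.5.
2.5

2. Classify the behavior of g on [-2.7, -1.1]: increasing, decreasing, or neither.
decreasing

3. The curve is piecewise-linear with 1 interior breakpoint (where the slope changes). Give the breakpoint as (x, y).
(0, 1.6)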